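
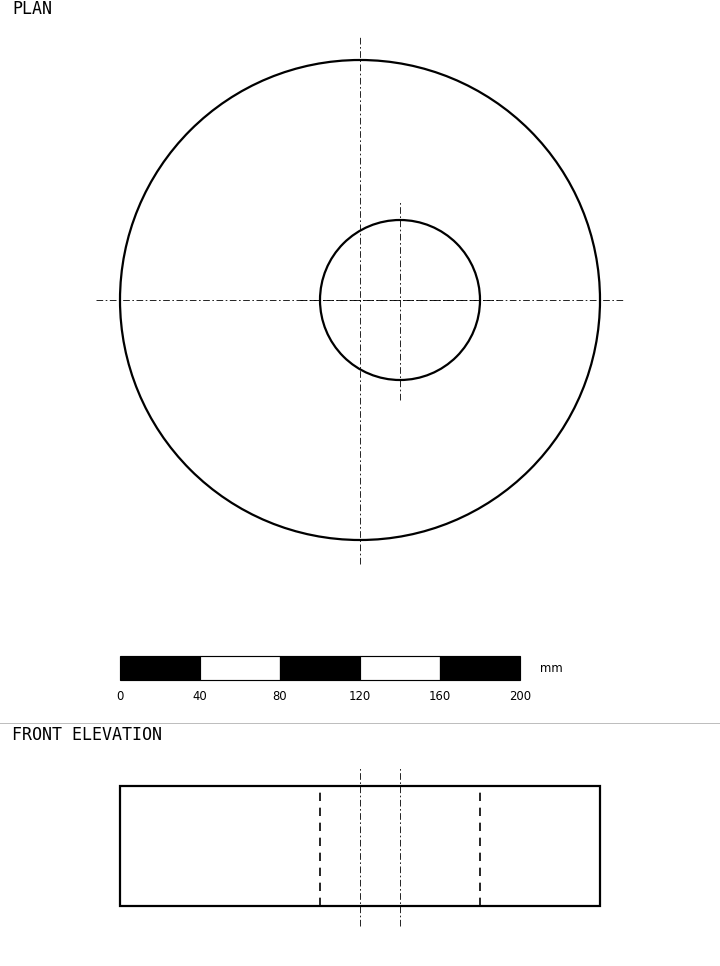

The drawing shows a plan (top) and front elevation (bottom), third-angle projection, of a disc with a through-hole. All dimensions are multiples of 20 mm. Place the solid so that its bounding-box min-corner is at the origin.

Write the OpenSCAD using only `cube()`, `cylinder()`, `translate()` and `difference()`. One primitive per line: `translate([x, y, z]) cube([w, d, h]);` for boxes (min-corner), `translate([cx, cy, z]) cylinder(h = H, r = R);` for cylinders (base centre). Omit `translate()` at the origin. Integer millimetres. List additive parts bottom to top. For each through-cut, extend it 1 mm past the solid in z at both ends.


difference() {
  translate([120, 120, 0]) cylinder(h = 60, r = 120);
  translate([140, 120, -1]) cylinder(h = 62, r = 40);
}


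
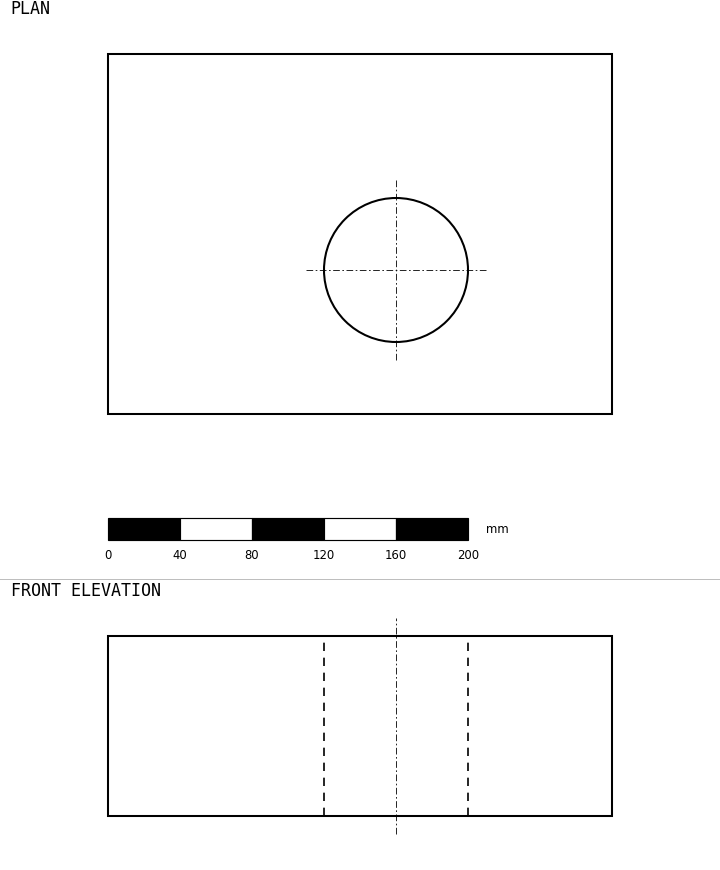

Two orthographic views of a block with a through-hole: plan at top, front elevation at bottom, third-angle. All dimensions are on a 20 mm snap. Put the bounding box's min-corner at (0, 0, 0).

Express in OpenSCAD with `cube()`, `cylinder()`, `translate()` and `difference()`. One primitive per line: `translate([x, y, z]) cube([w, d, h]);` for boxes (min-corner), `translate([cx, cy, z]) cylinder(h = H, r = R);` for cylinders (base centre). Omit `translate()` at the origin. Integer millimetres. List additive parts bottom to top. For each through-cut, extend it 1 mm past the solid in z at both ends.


difference() {
  cube([280, 200, 100]);
  translate([160, 80, -1]) cylinder(h = 102, r = 40);
}


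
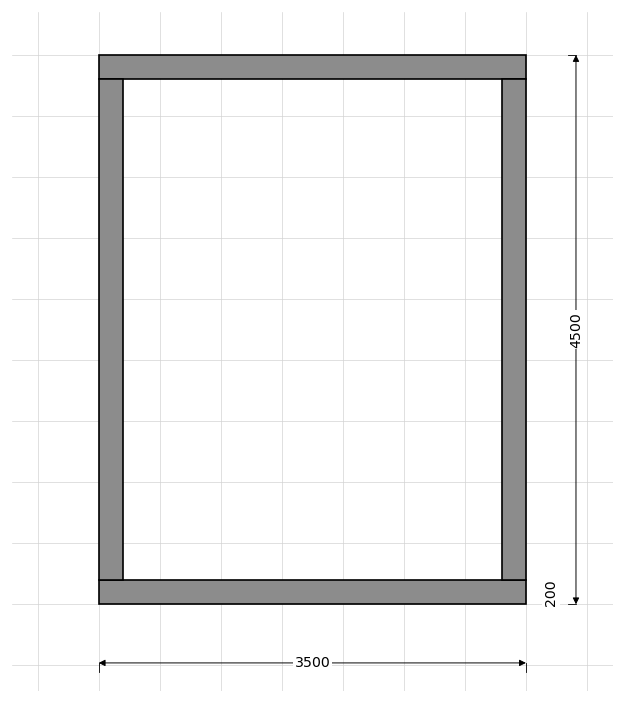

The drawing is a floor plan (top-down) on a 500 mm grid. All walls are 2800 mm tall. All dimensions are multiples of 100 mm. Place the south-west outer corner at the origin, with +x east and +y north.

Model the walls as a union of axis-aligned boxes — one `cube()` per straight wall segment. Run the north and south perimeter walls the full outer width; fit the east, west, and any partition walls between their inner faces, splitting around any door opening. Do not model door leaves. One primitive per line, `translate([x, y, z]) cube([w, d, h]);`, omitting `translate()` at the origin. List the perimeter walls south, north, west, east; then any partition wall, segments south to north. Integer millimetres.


cube([3500, 200, 2800]);
translate([0, 4300, 0]) cube([3500, 200, 2800]);
translate([0, 200, 0]) cube([200, 4100, 2800]);
translate([3300, 200, 0]) cube([200, 4100, 2800]);


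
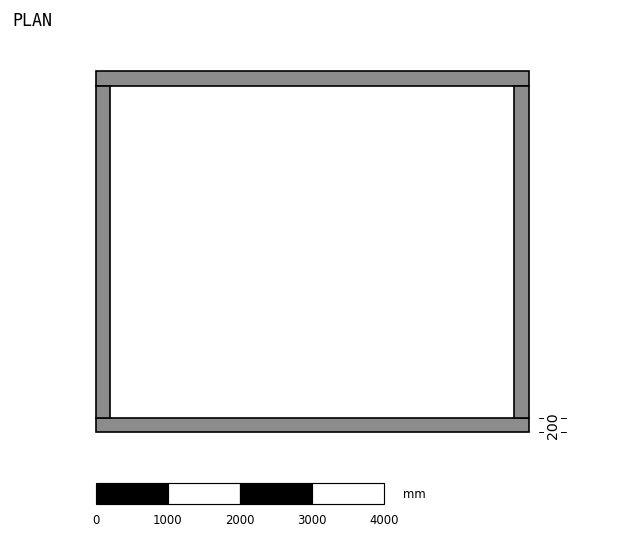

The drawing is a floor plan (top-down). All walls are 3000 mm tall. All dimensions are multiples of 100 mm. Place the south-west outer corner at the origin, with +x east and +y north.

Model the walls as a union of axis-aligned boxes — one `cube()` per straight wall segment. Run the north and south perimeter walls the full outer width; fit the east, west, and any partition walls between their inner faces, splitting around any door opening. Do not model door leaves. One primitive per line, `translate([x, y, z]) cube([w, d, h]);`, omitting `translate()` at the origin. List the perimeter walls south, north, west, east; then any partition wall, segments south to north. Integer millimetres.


cube([6000, 200, 3000]);
translate([0, 4800, 0]) cube([6000, 200, 3000]);
translate([0, 200, 0]) cube([200, 4600, 3000]);
translate([5800, 200, 0]) cube([200, 4600, 3000]);


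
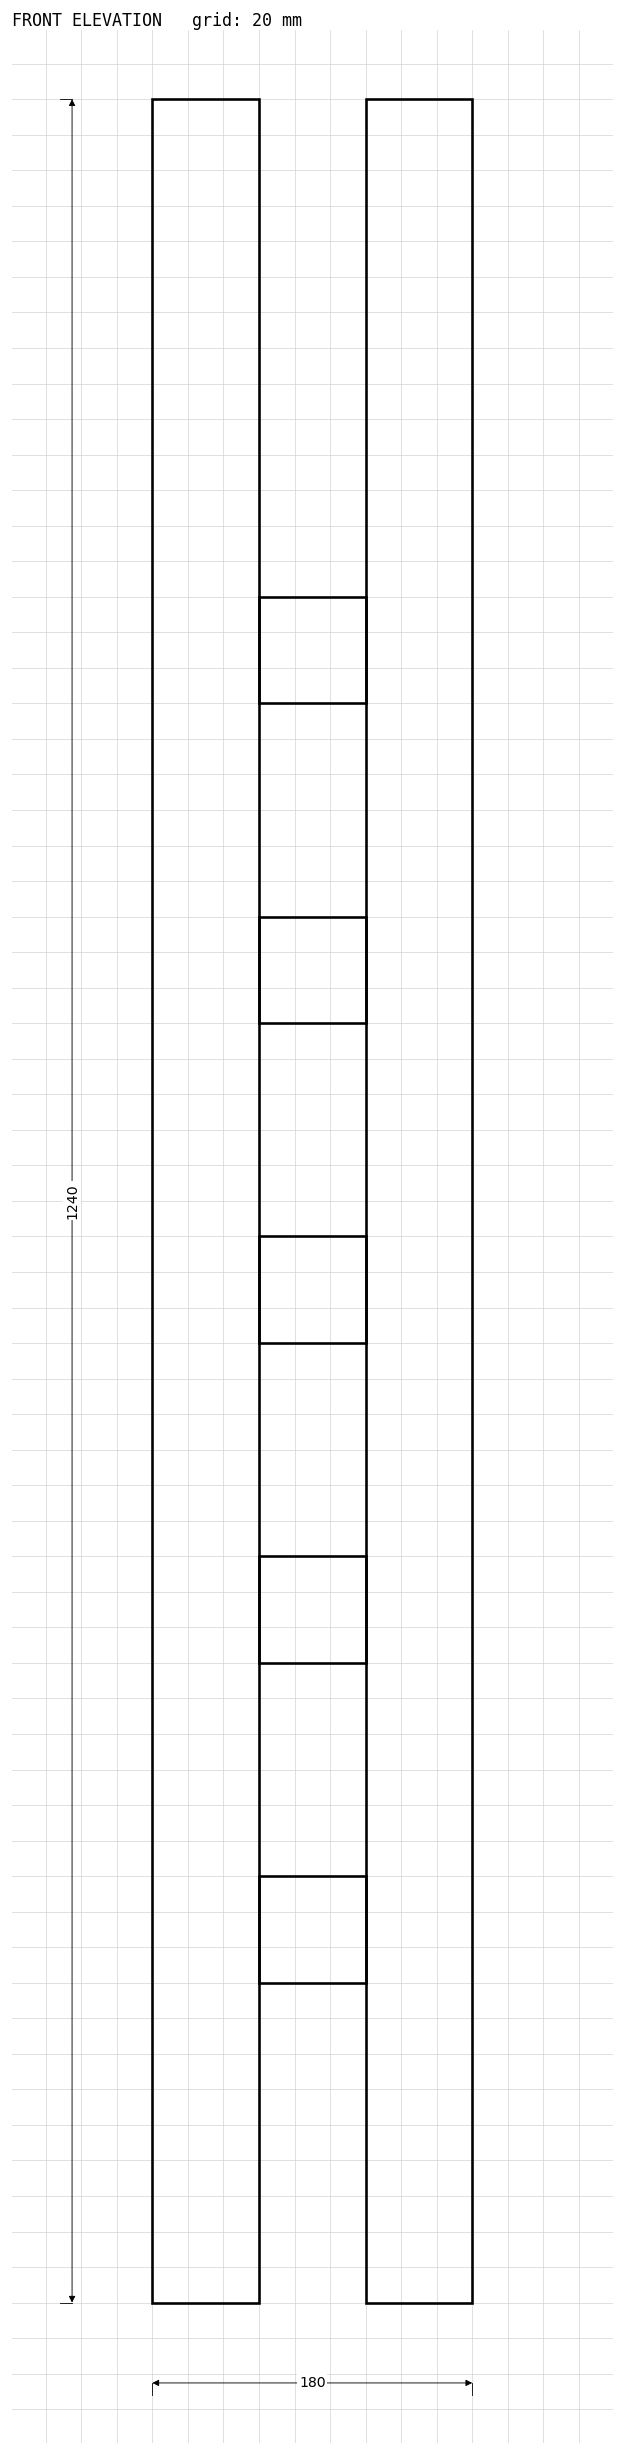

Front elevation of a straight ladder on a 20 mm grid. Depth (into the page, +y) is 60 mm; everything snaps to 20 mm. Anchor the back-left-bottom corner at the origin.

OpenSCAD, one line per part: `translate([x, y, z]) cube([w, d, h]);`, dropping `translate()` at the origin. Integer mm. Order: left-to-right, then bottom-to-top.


cube([60, 60, 1240]);
translate([60, 0, 180]) cube([60, 60, 60]);
translate([60, 0, 360]) cube([60, 60, 60]);
translate([60, 0, 540]) cube([60, 60, 60]);
translate([60, 0, 720]) cube([60, 60, 60]);
translate([60, 0, 900]) cube([60, 60, 60]);
translate([120, 0, 0]) cube([60, 60, 1240]);


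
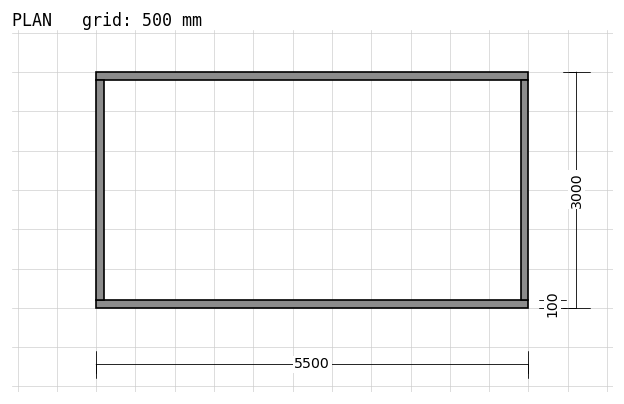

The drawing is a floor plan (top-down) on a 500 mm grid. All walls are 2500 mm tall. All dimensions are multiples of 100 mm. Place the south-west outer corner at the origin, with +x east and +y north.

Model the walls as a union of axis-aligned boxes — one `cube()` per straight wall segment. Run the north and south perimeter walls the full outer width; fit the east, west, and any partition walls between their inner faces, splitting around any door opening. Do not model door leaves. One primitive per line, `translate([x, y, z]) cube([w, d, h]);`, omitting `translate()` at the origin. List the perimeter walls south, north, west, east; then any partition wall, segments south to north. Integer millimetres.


cube([5500, 100, 2500]);
translate([0, 2900, 0]) cube([5500, 100, 2500]);
translate([0, 100, 0]) cube([100, 2800, 2500]);
translate([5400, 100, 0]) cube([100, 2800, 2500]);


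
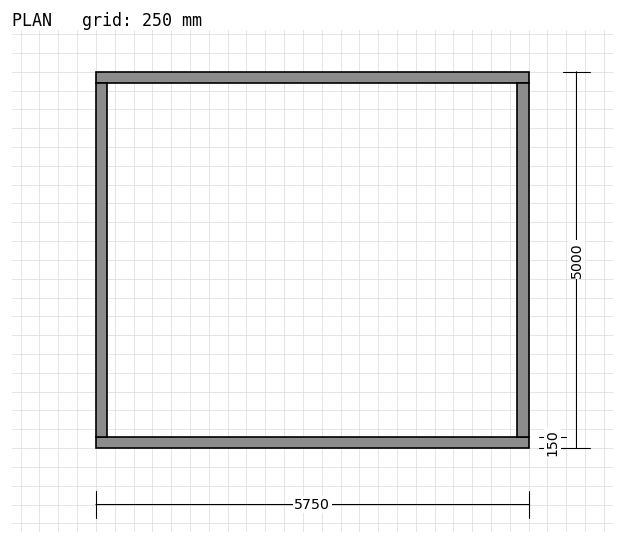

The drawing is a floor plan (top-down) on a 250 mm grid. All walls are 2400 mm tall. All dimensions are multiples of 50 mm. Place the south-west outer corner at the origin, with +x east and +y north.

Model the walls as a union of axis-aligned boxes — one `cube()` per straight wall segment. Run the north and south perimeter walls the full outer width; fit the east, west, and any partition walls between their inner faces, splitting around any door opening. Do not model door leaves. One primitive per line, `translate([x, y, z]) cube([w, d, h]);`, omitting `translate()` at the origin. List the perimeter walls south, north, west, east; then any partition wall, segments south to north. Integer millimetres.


cube([5750, 150, 2400]);
translate([0, 4850, 0]) cube([5750, 150, 2400]);
translate([0, 150, 0]) cube([150, 4700, 2400]);
translate([5600, 150, 0]) cube([150, 4700, 2400]);


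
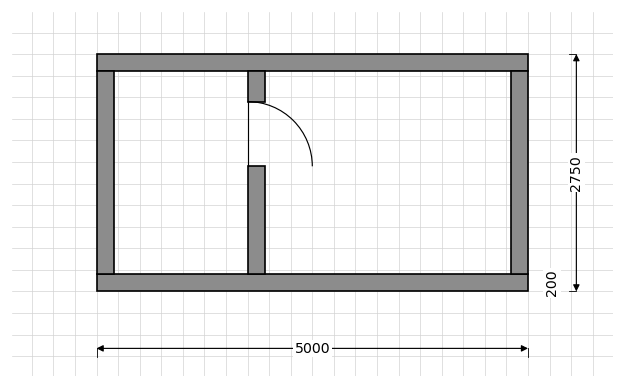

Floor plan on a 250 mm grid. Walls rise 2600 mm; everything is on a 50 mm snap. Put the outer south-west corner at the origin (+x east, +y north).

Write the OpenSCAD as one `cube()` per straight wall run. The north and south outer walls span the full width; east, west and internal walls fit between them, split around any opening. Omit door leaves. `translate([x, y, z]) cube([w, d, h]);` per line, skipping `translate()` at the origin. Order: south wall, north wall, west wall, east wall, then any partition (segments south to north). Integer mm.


cube([5000, 200, 2600]);
translate([0, 2550, 0]) cube([5000, 200, 2600]);
translate([0, 200, 0]) cube([200, 2350, 2600]);
translate([4800, 200, 0]) cube([200, 2350, 2600]);
translate([1750, 200, 0]) cube([200, 1250, 2600]);
translate([1750, 2200, 0]) cube([200, 350, 2600]);


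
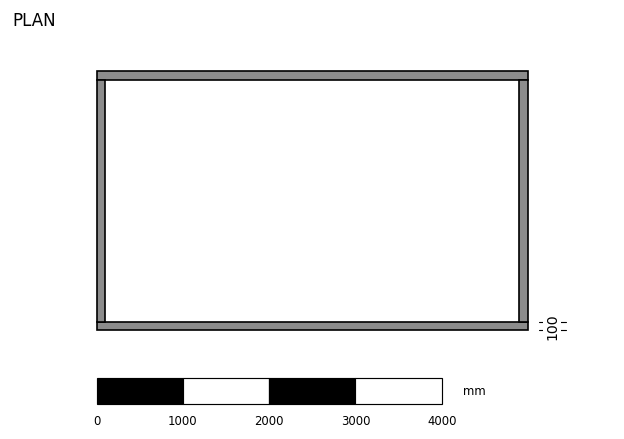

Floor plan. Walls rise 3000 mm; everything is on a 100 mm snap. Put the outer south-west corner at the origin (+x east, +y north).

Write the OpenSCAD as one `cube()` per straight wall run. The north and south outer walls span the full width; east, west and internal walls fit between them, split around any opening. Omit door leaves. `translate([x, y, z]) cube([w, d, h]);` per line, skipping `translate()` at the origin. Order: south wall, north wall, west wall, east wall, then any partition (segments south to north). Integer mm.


cube([5000, 100, 3000]);
translate([0, 2900, 0]) cube([5000, 100, 3000]);
translate([0, 100, 0]) cube([100, 2800, 3000]);
translate([4900, 100, 0]) cube([100, 2800, 3000]);


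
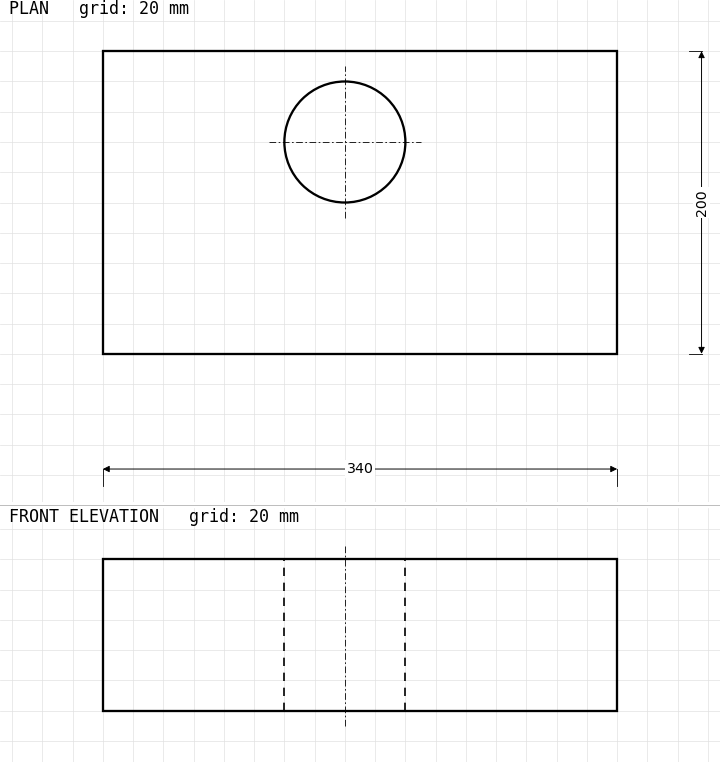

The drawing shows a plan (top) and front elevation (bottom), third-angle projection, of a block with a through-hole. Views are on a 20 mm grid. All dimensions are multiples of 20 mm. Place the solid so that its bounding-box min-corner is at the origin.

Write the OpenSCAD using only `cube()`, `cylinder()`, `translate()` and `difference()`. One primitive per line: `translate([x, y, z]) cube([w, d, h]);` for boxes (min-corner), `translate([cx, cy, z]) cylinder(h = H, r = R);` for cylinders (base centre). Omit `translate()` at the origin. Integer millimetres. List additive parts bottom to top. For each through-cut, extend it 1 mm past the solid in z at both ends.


difference() {
  cube([340, 200, 100]);
  translate([160, 140, -1]) cylinder(h = 102, r = 40);
}


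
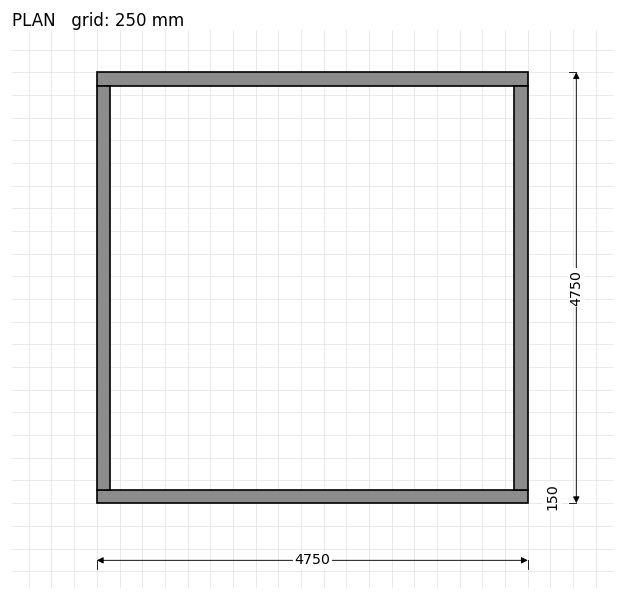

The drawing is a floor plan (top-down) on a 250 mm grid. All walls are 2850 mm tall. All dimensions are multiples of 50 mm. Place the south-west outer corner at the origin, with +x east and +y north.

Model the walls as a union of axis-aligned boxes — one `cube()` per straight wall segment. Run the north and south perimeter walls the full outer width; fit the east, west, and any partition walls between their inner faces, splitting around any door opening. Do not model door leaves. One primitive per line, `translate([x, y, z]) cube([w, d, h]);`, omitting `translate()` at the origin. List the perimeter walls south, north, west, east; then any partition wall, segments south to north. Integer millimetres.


cube([4750, 150, 2850]);
translate([0, 4600, 0]) cube([4750, 150, 2850]);
translate([0, 150, 0]) cube([150, 4450, 2850]);
translate([4600, 150, 0]) cube([150, 4450, 2850]);


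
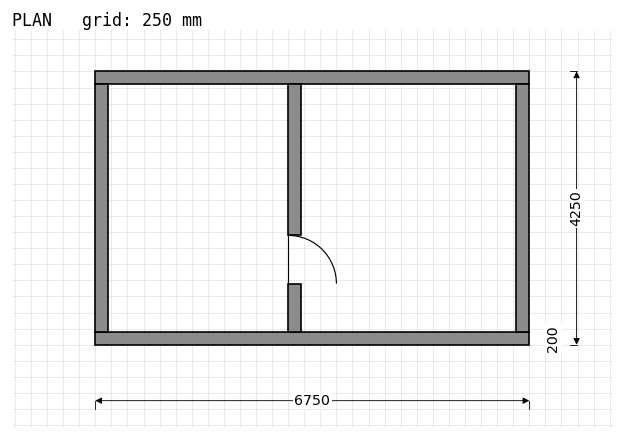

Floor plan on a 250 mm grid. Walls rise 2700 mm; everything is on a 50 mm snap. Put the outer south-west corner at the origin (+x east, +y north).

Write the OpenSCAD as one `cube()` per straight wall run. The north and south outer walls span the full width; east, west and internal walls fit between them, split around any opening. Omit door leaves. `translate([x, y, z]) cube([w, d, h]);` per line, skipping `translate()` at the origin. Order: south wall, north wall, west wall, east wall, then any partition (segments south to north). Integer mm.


cube([6750, 200, 2700]);
translate([0, 4050, 0]) cube([6750, 200, 2700]);
translate([0, 200, 0]) cube([200, 3850, 2700]);
translate([6550, 200, 0]) cube([200, 3850, 2700]);
translate([3000, 200, 0]) cube([200, 750, 2700]);
translate([3000, 1700, 0]) cube([200, 2350, 2700]);


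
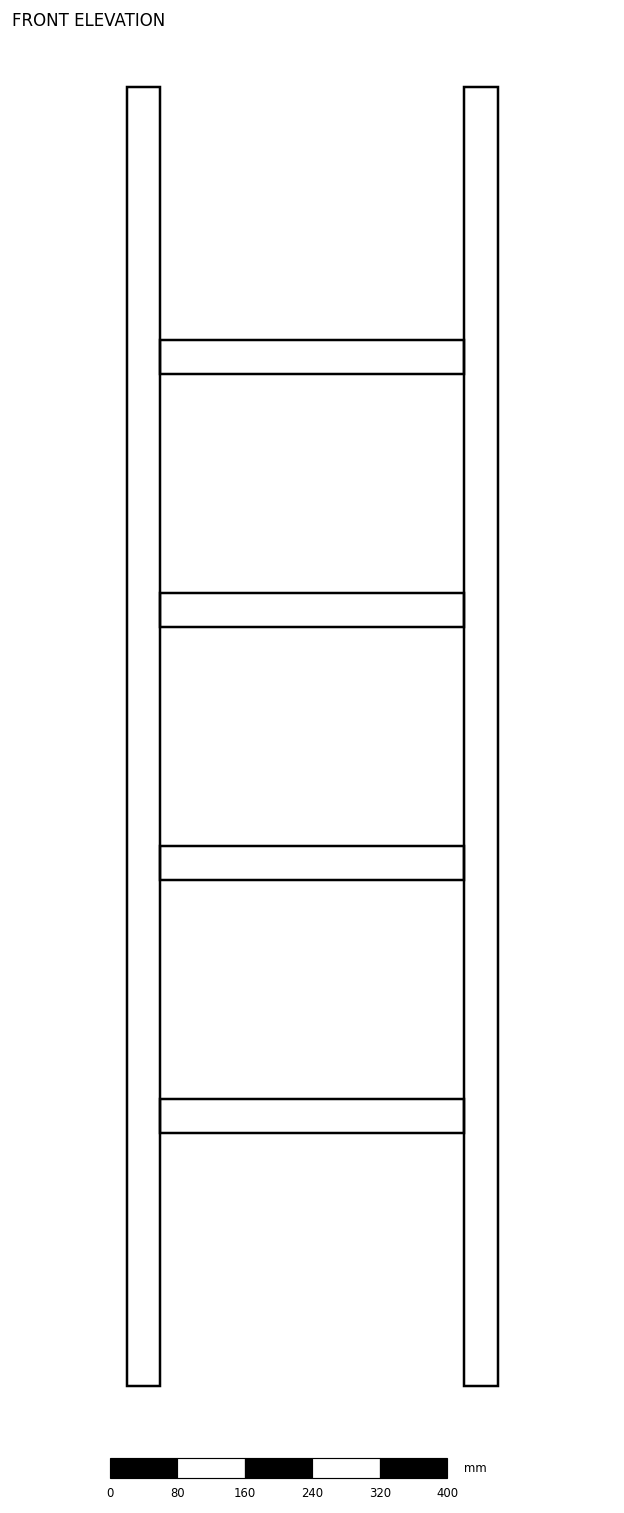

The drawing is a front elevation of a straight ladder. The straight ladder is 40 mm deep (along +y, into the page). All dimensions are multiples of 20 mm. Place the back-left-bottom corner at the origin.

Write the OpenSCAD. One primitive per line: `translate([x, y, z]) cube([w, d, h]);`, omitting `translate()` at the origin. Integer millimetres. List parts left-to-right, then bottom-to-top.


cube([40, 40, 1540]);
translate([40, 0, 300]) cube([360, 40, 40]);
translate([40, 0, 600]) cube([360, 40, 40]);
translate([40, 0, 900]) cube([360, 40, 40]);
translate([40, 0, 1200]) cube([360, 40, 40]);
translate([400, 0, 0]) cube([40, 40, 1540]);


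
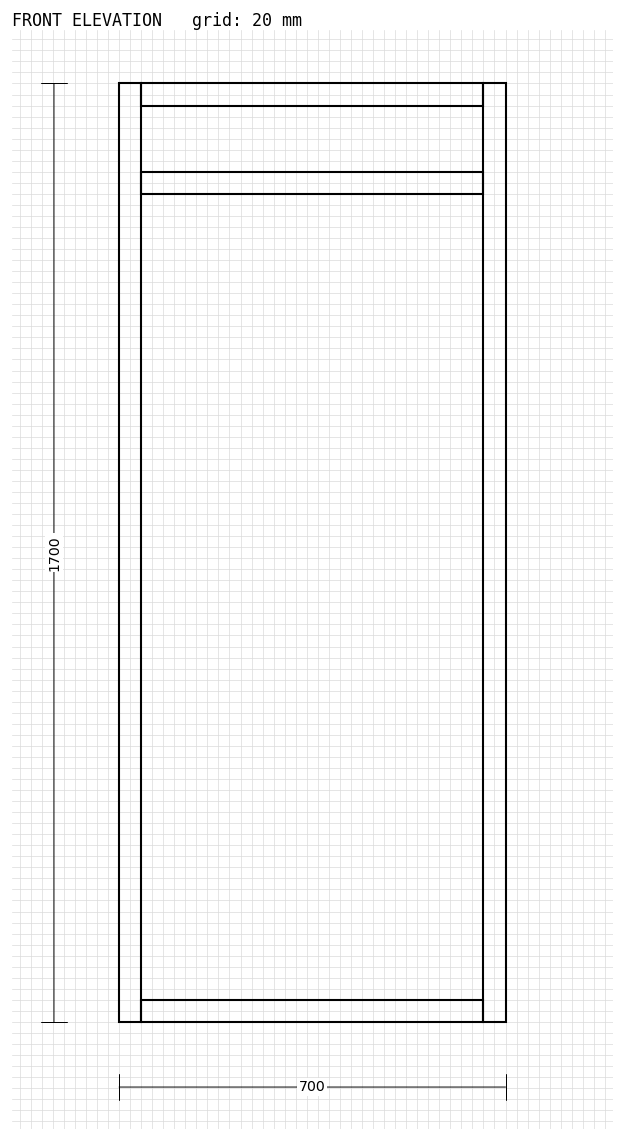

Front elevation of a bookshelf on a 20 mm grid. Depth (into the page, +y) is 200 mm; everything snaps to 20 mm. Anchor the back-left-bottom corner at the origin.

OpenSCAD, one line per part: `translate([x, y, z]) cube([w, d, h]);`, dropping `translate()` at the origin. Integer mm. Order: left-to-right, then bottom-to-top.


cube([40, 200, 1700]);
translate([40, 0, 0]) cube([620, 200, 40]);
translate([40, 0, 1500]) cube([620, 200, 40]);
translate([40, 0, 1660]) cube([620, 200, 40]);
translate([660, 0, 0]) cube([40, 200, 1700]);


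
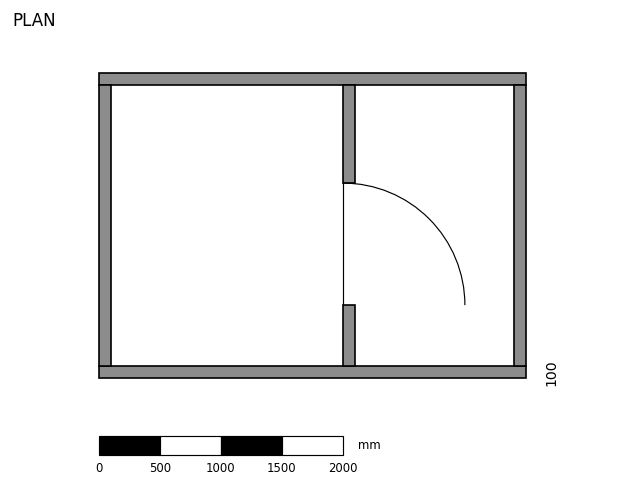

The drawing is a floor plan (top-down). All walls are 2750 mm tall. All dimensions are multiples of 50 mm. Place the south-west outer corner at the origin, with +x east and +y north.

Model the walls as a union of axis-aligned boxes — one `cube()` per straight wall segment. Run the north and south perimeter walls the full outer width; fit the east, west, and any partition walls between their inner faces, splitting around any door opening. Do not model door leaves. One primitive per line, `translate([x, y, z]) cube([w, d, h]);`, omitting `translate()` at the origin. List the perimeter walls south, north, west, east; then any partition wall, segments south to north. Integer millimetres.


cube([3500, 100, 2750]);
translate([0, 2400, 0]) cube([3500, 100, 2750]);
translate([0, 100, 0]) cube([100, 2300, 2750]);
translate([3400, 100, 0]) cube([100, 2300, 2750]);
translate([2000, 100, 0]) cube([100, 500, 2750]);
translate([2000, 1600, 0]) cube([100, 800, 2750]);


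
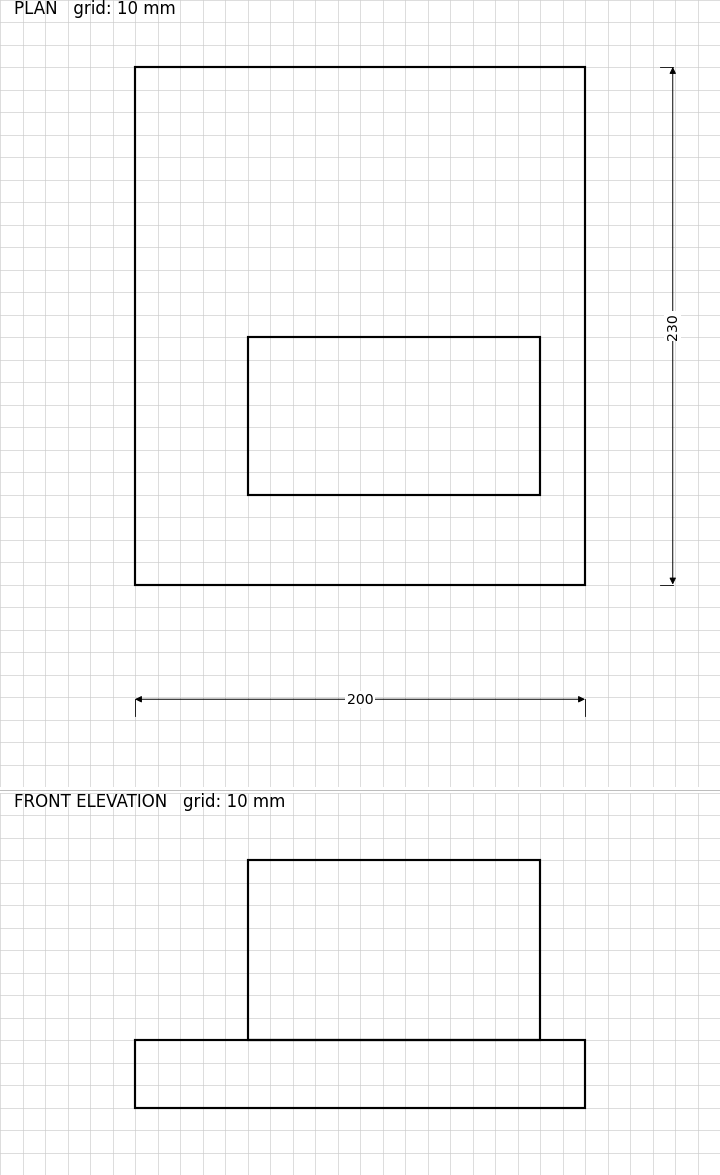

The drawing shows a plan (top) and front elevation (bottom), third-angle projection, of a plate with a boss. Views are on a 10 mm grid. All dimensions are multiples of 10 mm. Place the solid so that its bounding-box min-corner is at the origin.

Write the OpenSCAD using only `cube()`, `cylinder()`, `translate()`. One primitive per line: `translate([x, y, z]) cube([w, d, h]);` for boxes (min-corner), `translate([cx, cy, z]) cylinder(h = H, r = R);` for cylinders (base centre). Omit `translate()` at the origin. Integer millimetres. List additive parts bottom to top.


cube([200, 230, 30]);
translate([50, 40, 30]) cube([130, 70, 80]);


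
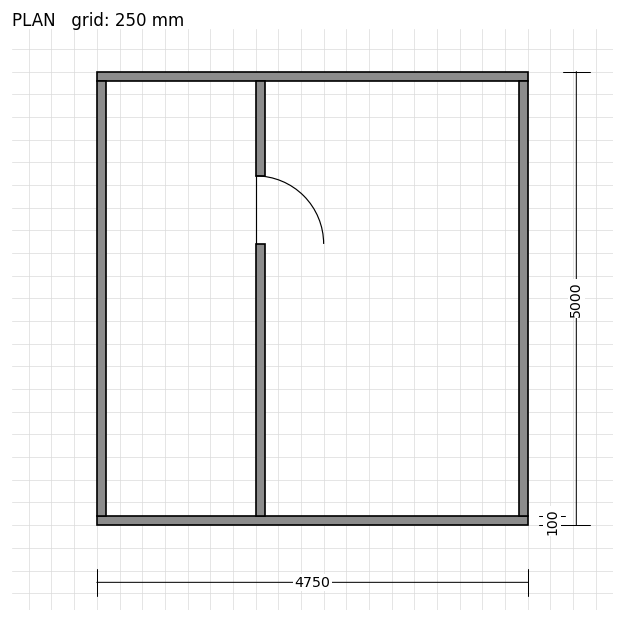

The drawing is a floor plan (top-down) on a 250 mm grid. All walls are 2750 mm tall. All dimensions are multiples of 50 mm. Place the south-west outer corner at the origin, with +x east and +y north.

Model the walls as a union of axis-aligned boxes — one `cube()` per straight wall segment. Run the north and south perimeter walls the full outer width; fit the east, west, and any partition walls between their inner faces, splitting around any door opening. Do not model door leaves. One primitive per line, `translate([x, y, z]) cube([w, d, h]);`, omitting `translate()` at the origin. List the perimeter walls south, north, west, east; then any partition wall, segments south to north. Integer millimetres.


cube([4750, 100, 2750]);
translate([0, 4900, 0]) cube([4750, 100, 2750]);
translate([0, 100, 0]) cube([100, 4800, 2750]);
translate([4650, 100, 0]) cube([100, 4800, 2750]);
translate([1750, 100, 0]) cube([100, 3000, 2750]);
translate([1750, 3850, 0]) cube([100, 1050, 2750]);


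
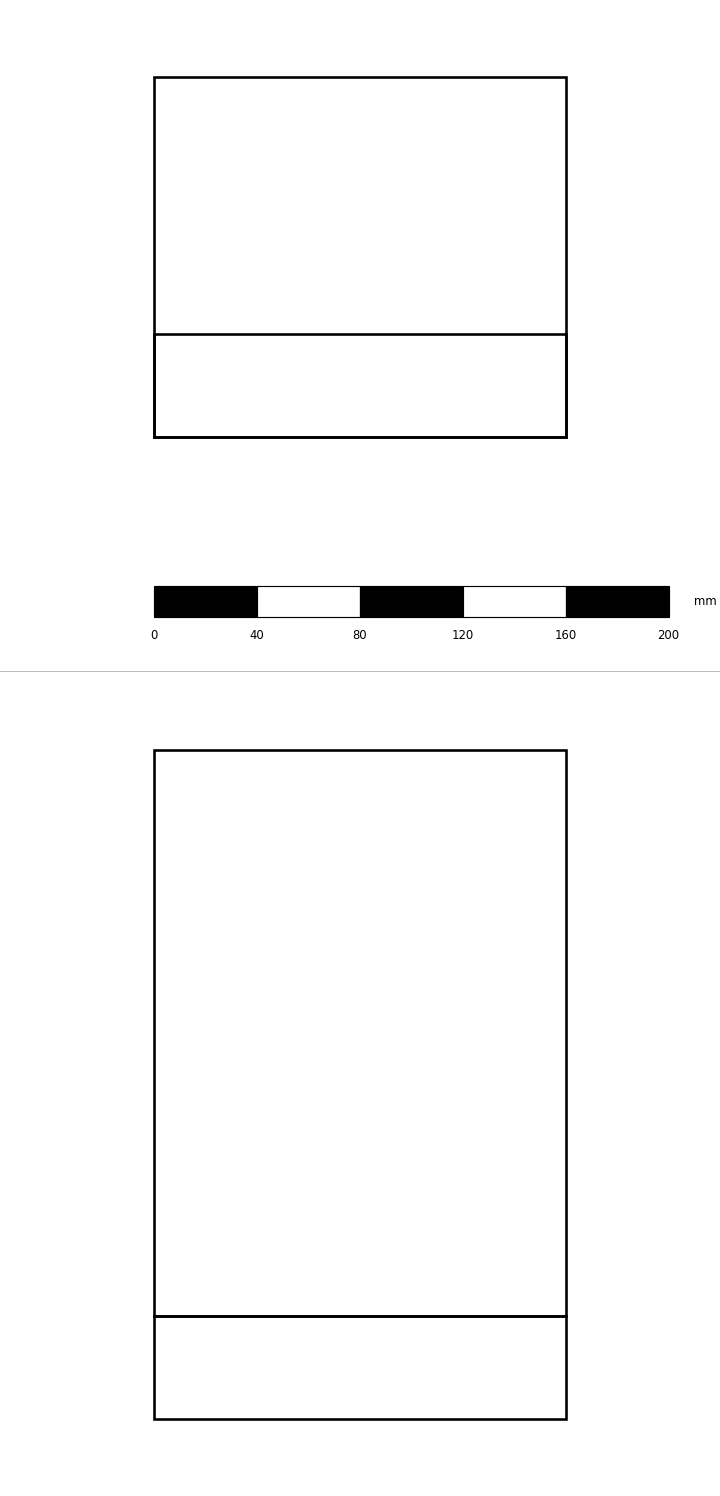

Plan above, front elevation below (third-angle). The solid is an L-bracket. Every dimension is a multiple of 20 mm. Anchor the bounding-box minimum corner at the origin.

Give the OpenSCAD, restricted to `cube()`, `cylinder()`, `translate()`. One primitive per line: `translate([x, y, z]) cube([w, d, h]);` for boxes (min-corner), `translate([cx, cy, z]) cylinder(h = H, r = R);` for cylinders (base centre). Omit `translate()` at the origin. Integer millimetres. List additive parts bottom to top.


cube([160, 140, 40]);
translate([0, 0, 40]) cube([160, 40, 220]);


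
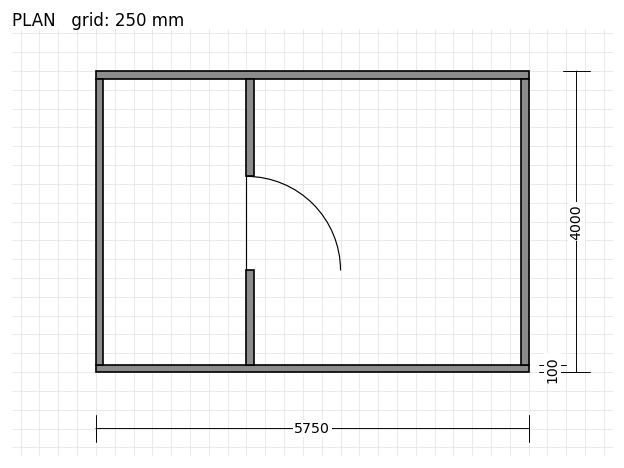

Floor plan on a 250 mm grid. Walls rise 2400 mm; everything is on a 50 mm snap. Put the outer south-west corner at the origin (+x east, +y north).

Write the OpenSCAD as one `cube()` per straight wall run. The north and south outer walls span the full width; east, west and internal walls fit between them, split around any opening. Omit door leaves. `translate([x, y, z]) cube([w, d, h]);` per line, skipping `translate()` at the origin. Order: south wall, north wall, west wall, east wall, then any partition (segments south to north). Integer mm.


cube([5750, 100, 2400]);
translate([0, 3900, 0]) cube([5750, 100, 2400]);
translate([0, 100, 0]) cube([100, 3800, 2400]);
translate([5650, 100, 0]) cube([100, 3800, 2400]);
translate([2000, 100, 0]) cube([100, 1250, 2400]);
translate([2000, 2600, 0]) cube([100, 1300, 2400]);


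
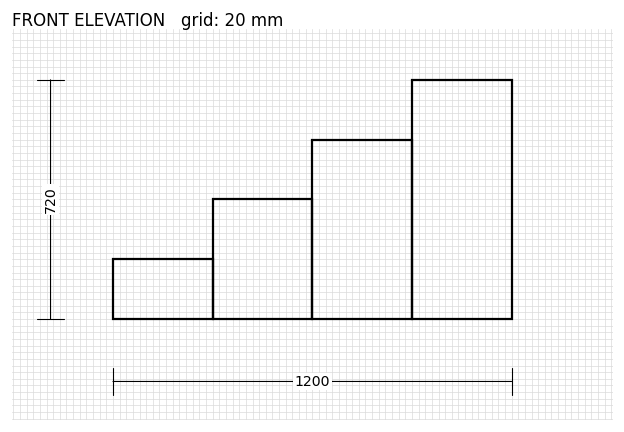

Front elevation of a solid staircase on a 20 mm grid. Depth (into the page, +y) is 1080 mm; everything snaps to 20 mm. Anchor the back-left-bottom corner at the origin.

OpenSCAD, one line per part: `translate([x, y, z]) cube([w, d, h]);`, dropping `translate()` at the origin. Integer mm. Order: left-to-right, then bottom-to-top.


cube([300, 1080, 180]);
translate([300, 0, 0]) cube([300, 1080, 360]);
translate([600, 0, 0]) cube([300, 1080, 540]);
translate([900, 0, 0]) cube([300, 1080, 720]);


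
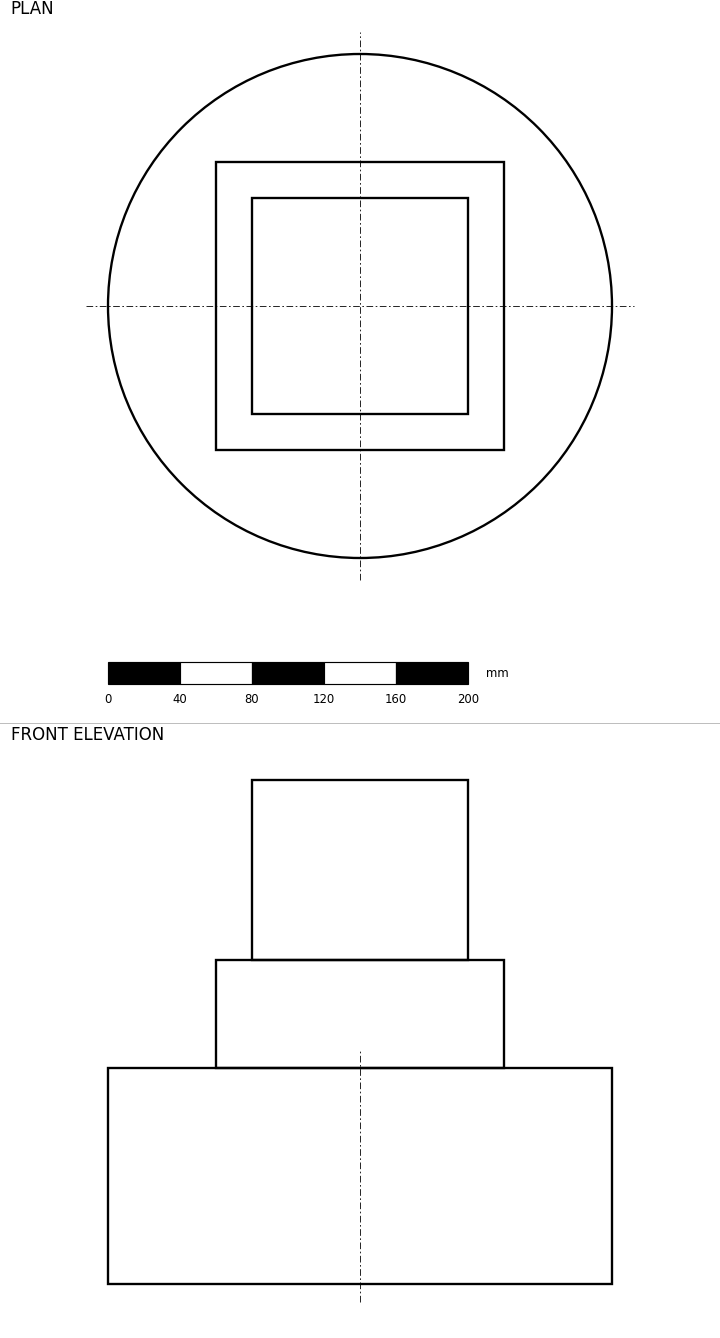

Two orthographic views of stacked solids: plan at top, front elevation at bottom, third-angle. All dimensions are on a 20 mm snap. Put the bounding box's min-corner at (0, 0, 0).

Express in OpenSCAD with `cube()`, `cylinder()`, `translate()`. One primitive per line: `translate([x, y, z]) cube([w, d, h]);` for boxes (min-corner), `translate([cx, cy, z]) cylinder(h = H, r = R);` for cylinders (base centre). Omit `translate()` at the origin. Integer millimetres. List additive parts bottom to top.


translate([140, 140, 0]) cylinder(h = 120, r = 140);
translate([60, 60, 120]) cube([160, 160, 60]);
translate([80, 80, 180]) cube([120, 120, 100]);


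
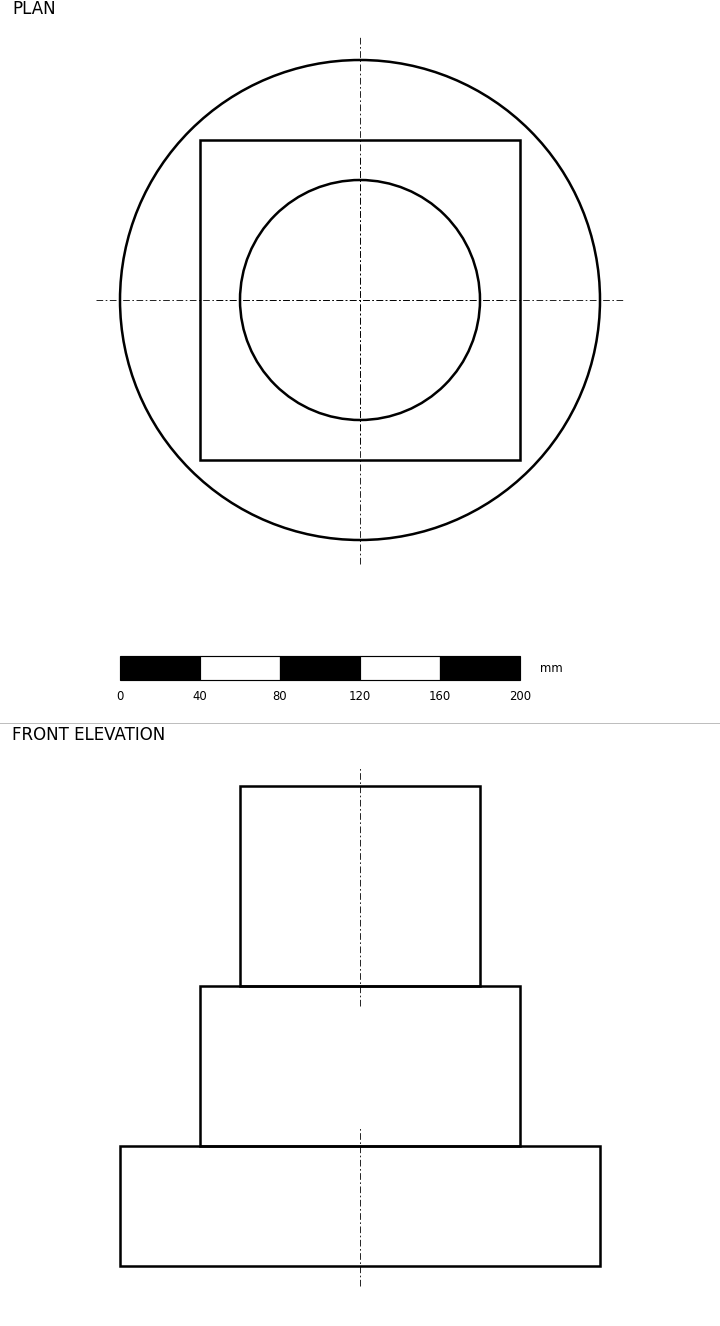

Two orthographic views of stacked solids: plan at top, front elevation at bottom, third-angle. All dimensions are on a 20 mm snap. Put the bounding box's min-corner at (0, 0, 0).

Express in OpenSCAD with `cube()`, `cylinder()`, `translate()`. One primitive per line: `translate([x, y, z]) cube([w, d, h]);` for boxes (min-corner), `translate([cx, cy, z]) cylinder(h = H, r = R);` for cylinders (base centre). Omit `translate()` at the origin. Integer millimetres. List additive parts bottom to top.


translate([120, 120, 0]) cylinder(h = 60, r = 120);
translate([40, 40, 60]) cube([160, 160, 80]);
translate([120, 120, 140]) cylinder(h = 100, r = 60);


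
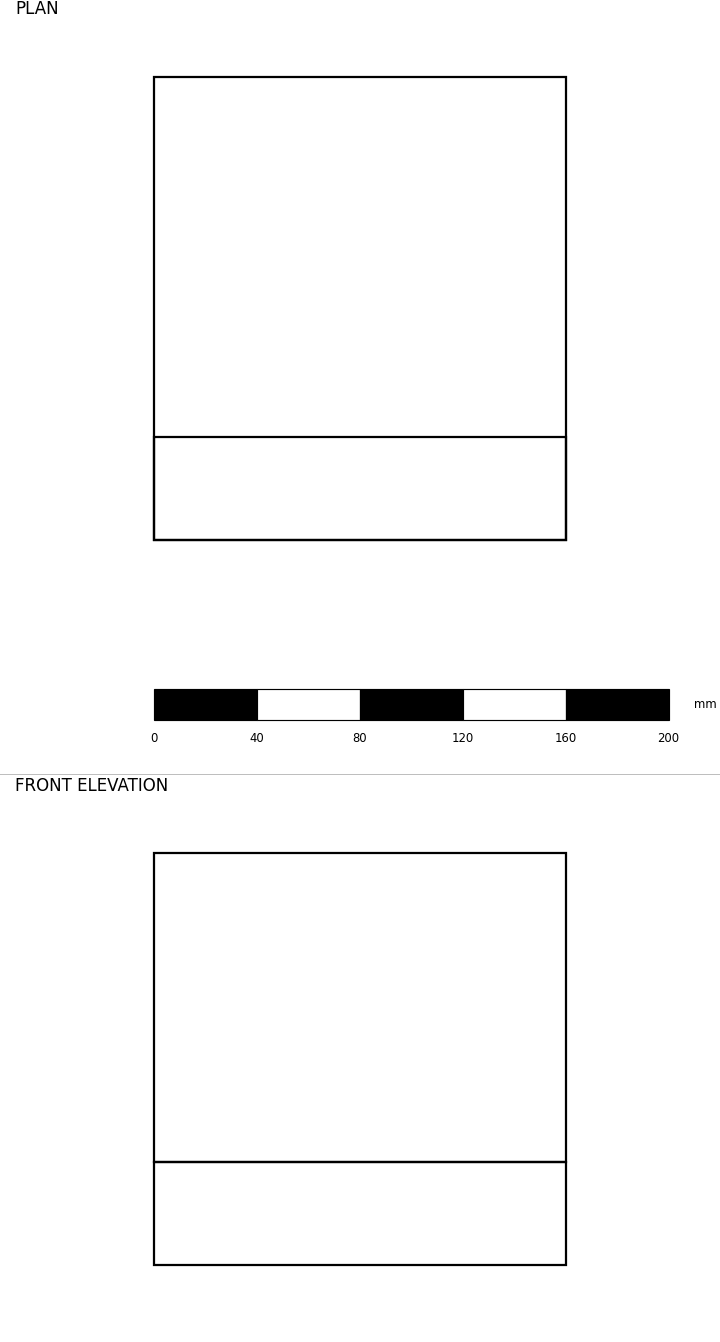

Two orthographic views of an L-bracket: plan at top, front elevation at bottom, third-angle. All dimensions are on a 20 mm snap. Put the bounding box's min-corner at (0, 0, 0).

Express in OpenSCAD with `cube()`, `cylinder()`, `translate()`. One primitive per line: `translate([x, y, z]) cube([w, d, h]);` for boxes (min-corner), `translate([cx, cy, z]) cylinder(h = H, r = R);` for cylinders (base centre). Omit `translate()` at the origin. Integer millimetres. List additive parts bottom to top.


cube([160, 180, 40]);
translate([0, 0, 40]) cube([160, 40, 120]);


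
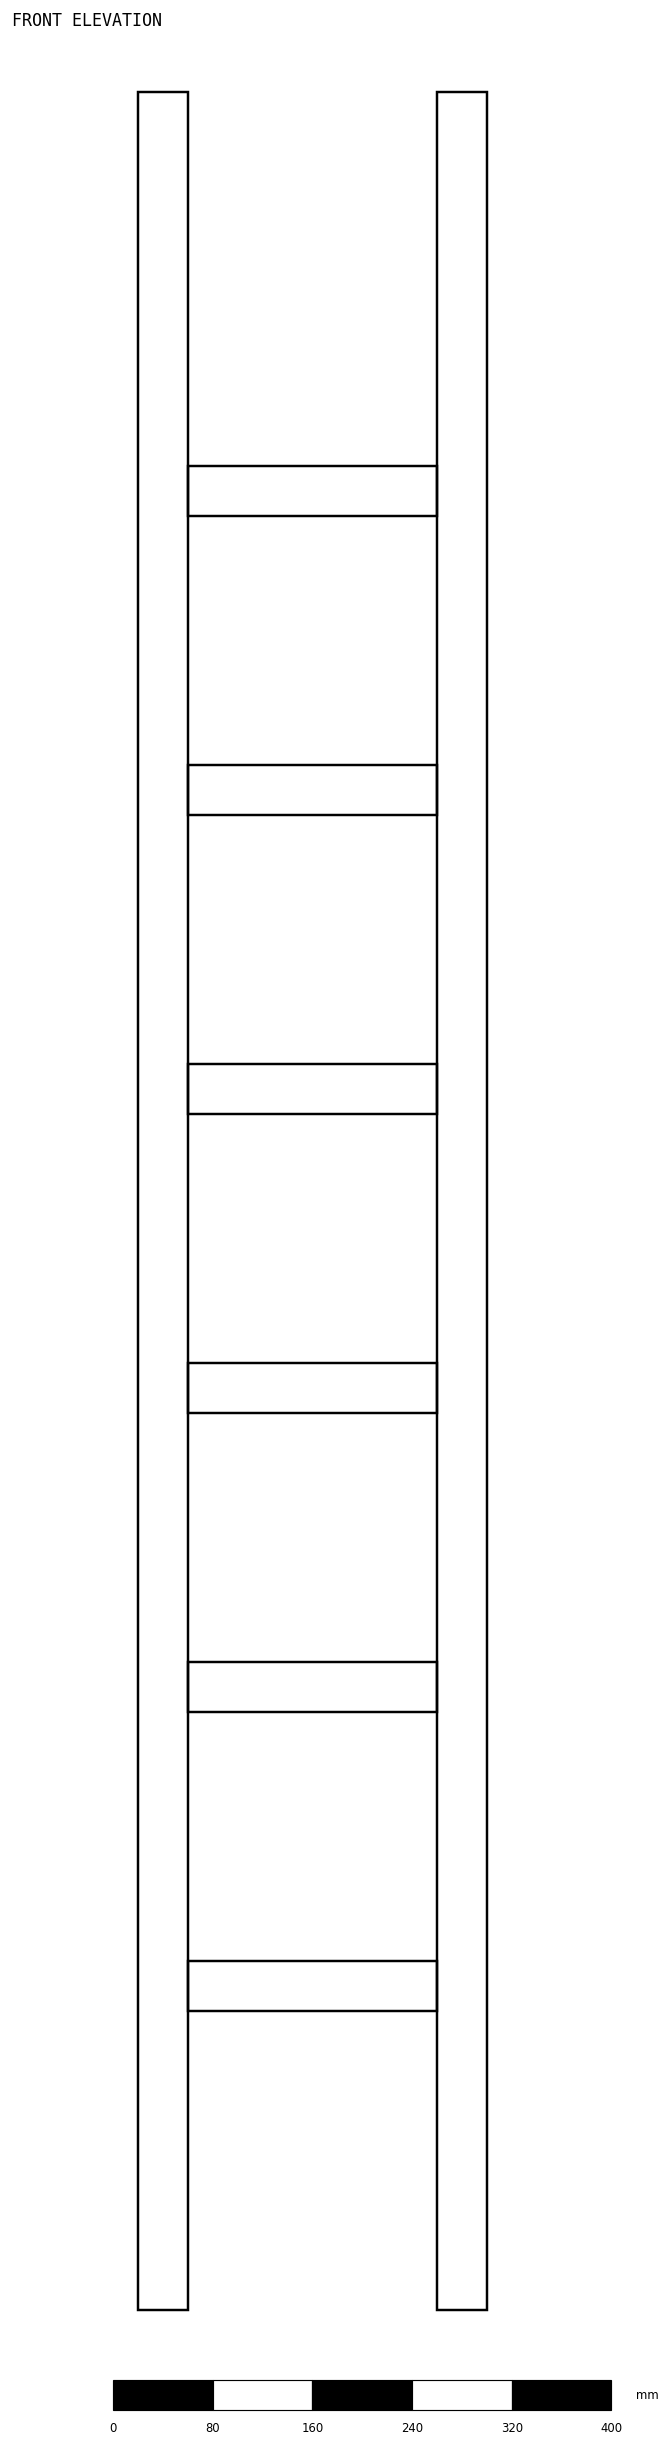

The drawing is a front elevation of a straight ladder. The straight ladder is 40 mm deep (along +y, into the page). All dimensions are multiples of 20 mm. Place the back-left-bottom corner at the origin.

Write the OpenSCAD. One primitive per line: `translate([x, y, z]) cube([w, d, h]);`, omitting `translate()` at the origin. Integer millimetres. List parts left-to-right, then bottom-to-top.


cube([40, 40, 1780]);
translate([40, 0, 240]) cube([200, 40, 40]);
translate([40, 0, 480]) cube([200, 40, 40]);
translate([40, 0, 720]) cube([200, 40, 40]);
translate([40, 0, 960]) cube([200, 40, 40]);
translate([40, 0, 1200]) cube([200, 40, 40]);
translate([40, 0, 1440]) cube([200, 40, 40]);
translate([240, 0, 0]) cube([40, 40, 1780]);


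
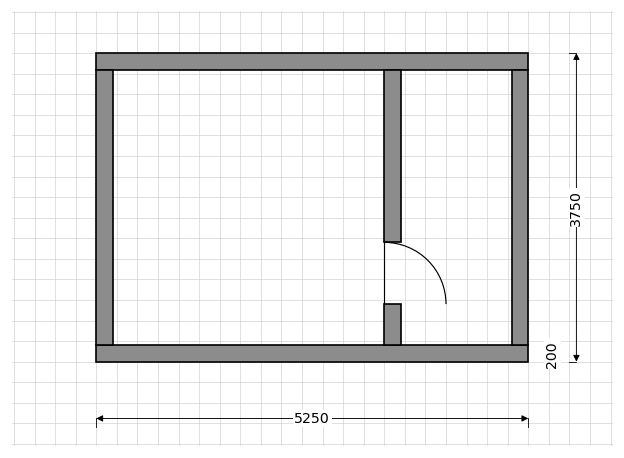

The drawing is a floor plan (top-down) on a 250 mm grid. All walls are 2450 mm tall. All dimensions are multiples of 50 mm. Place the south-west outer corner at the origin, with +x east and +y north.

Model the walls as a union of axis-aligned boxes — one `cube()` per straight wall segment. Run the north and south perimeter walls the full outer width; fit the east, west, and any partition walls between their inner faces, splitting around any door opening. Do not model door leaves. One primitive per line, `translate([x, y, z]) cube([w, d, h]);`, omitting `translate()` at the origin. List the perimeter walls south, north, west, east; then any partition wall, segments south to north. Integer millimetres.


cube([5250, 200, 2450]);
translate([0, 3550, 0]) cube([5250, 200, 2450]);
translate([0, 200, 0]) cube([200, 3350, 2450]);
translate([5050, 200, 0]) cube([200, 3350, 2450]);
translate([3500, 200, 0]) cube([200, 500, 2450]);
translate([3500, 1450, 0]) cube([200, 2100, 2450]);


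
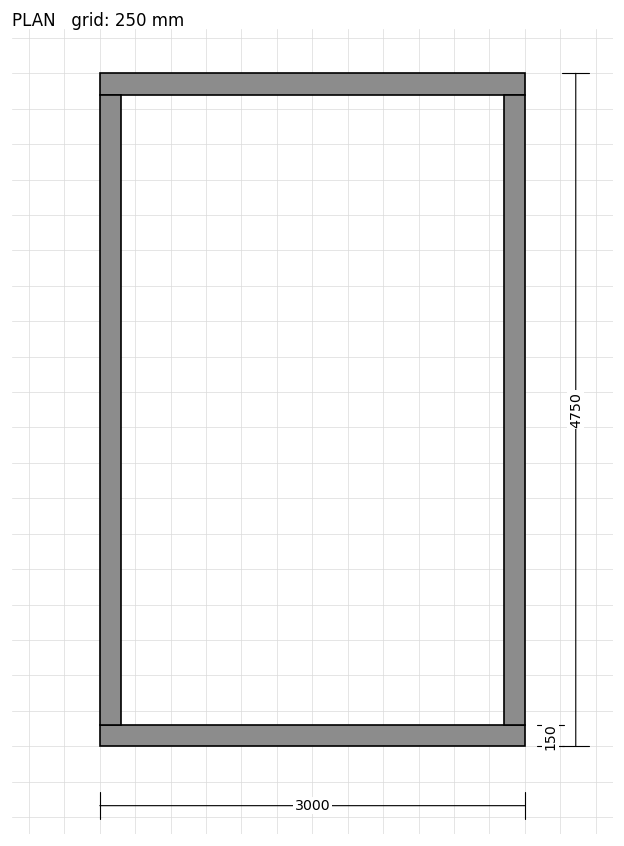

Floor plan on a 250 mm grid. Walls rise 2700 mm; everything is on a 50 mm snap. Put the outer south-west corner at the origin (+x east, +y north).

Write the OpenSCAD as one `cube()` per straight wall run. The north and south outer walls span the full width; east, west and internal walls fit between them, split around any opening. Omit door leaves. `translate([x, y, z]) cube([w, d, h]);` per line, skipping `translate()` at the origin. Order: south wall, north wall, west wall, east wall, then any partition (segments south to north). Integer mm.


cube([3000, 150, 2700]);
translate([0, 4600, 0]) cube([3000, 150, 2700]);
translate([0, 150, 0]) cube([150, 4450, 2700]);
translate([2850, 150, 0]) cube([150, 4450, 2700]);


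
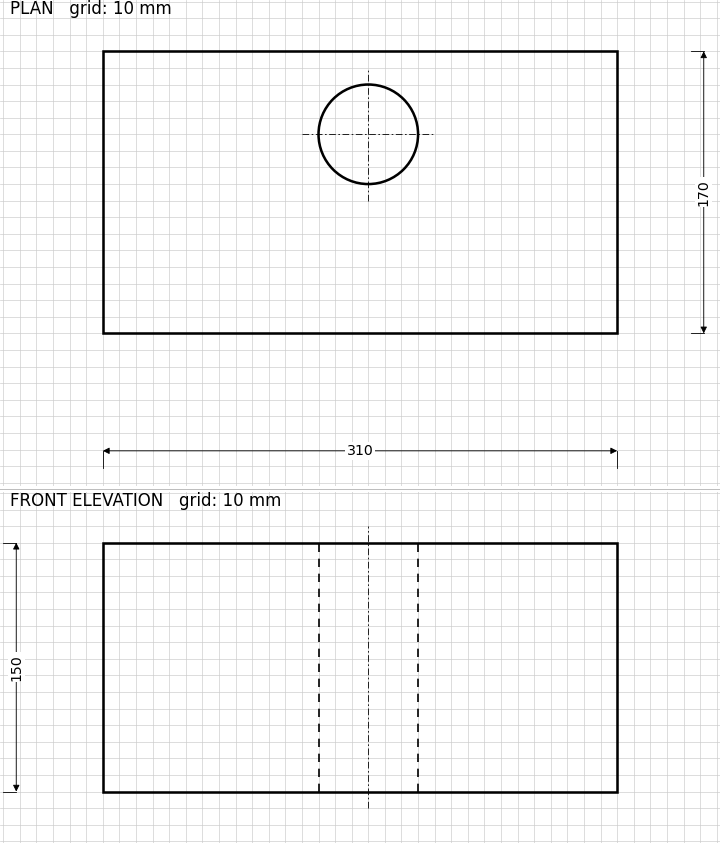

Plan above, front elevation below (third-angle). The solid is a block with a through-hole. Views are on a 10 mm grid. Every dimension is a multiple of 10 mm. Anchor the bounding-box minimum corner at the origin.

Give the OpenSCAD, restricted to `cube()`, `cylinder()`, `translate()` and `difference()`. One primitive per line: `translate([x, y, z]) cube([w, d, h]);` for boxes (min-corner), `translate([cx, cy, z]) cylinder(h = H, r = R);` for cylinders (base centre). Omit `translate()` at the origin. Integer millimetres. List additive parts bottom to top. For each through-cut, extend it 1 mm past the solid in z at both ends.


difference() {
  cube([310, 170, 150]);
  translate([160, 120, -1]) cylinder(h = 152, r = 30);
}


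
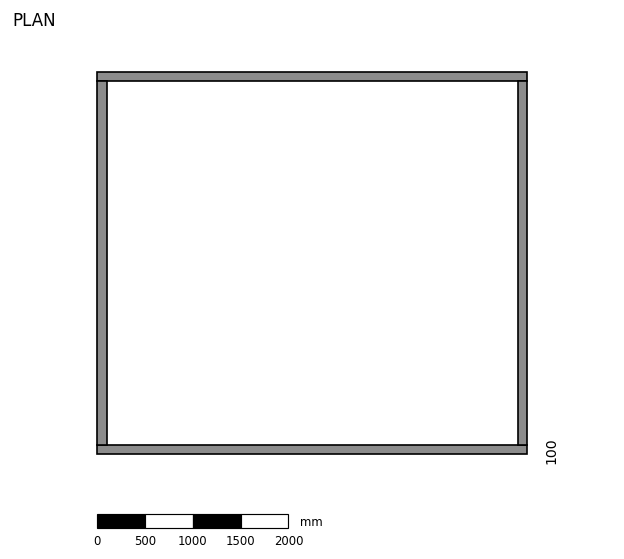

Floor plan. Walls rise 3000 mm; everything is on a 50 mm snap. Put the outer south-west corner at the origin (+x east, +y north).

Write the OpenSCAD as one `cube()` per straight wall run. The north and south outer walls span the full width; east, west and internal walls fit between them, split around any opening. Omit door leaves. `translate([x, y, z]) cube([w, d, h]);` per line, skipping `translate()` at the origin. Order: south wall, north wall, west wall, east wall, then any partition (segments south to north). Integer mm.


cube([4500, 100, 3000]);
translate([0, 3900, 0]) cube([4500, 100, 3000]);
translate([0, 100, 0]) cube([100, 3800, 3000]);
translate([4400, 100, 0]) cube([100, 3800, 3000]);


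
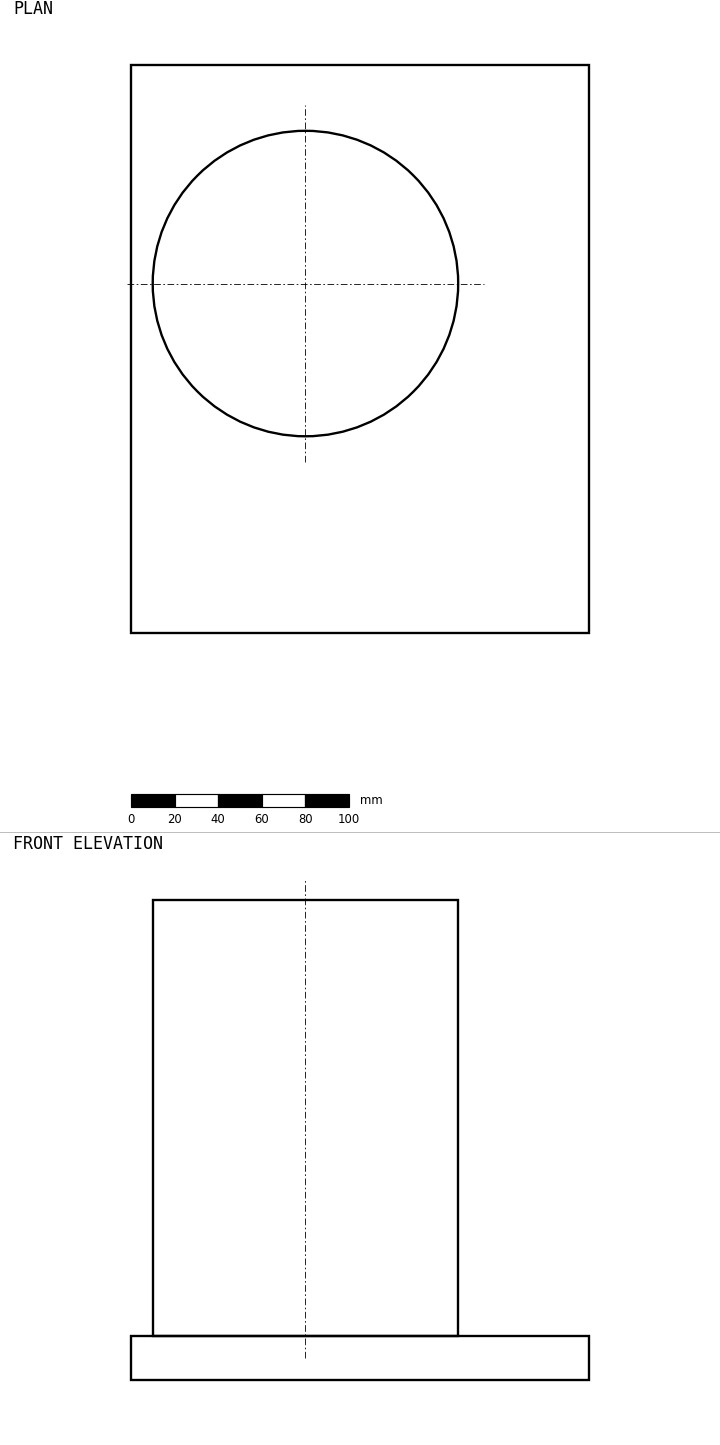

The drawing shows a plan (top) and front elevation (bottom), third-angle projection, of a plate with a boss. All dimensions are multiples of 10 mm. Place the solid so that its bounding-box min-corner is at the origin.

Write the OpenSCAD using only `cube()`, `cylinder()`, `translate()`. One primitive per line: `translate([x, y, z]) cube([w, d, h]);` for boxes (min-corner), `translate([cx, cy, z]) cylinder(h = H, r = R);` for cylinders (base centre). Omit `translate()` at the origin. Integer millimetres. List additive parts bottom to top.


cube([210, 260, 20]);
translate([80, 160, 20]) cylinder(h = 200, r = 70);


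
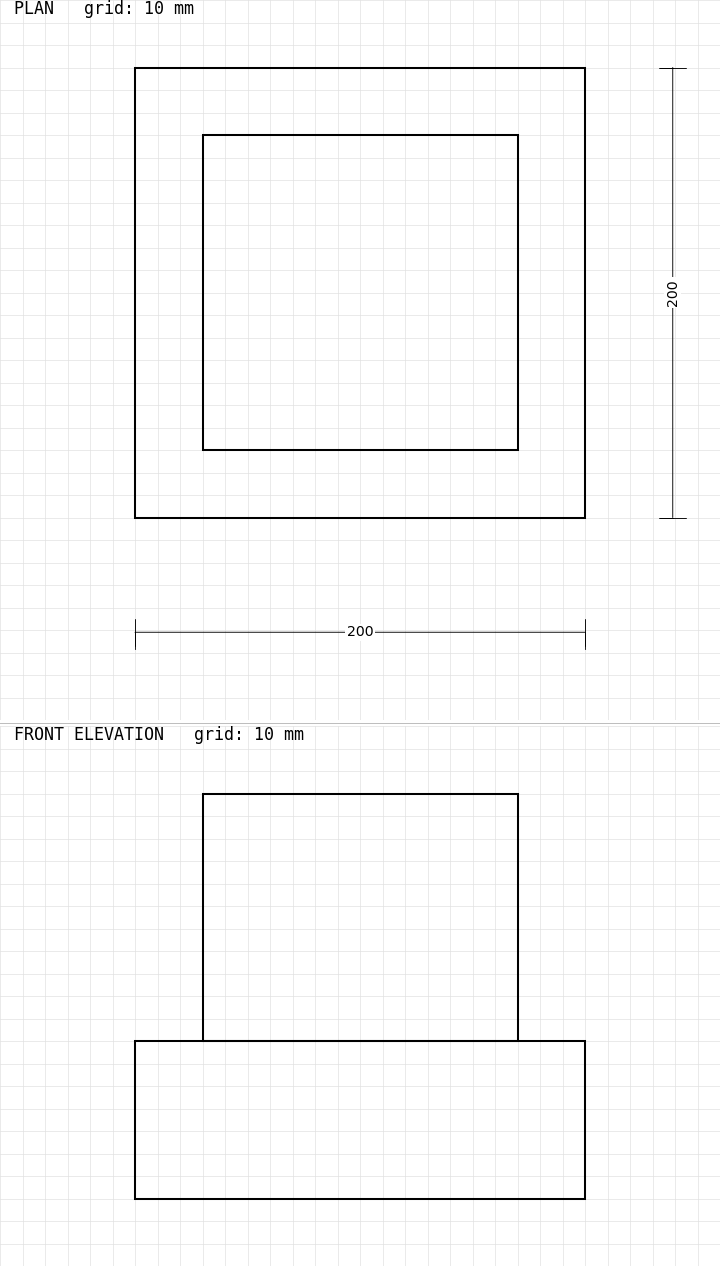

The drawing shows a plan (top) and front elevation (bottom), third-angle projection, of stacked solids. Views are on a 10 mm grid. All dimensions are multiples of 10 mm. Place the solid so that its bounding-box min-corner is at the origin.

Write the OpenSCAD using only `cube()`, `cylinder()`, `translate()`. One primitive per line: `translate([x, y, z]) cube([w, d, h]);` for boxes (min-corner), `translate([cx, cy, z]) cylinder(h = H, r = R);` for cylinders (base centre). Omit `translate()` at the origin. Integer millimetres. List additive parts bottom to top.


cube([200, 200, 70]);
translate([30, 30, 70]) cube([140, 140, 110]);


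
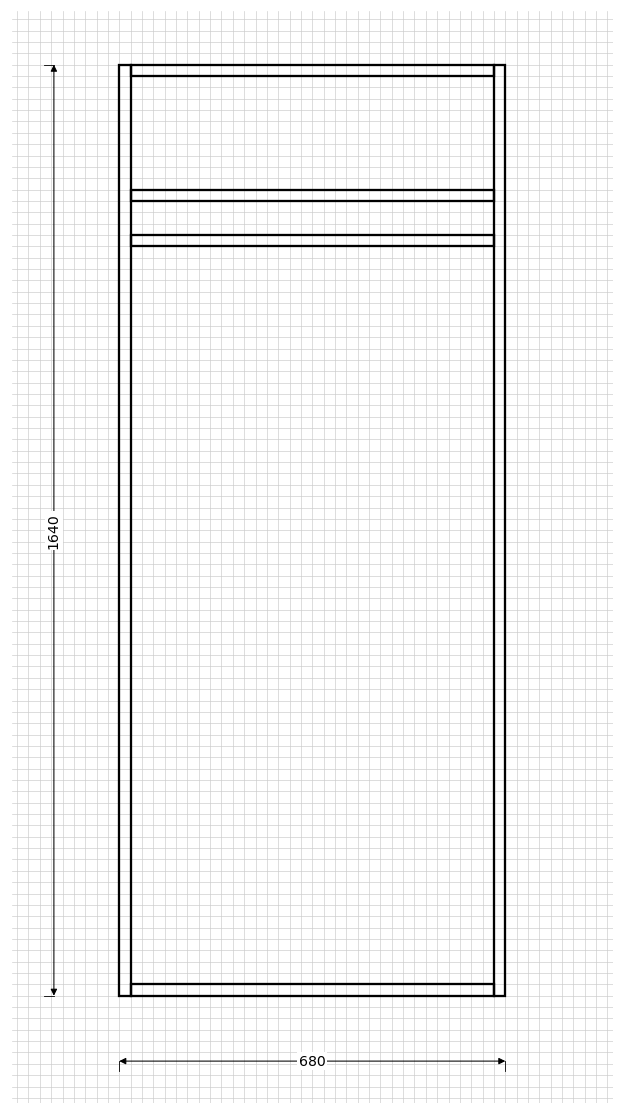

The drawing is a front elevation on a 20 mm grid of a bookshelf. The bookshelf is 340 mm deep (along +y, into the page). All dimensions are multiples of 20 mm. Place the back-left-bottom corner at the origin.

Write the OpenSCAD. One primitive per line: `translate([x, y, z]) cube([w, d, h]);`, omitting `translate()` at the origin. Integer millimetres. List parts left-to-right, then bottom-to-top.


cube([20, 340, 1640]);
translate([20, 0, 0]) cube([640, 340, 20]);
translate([20, 0, 1320]) cube([640, 340, 20]);
translate([20, 0, 1400]) cube([640, 340, 20]);
translate([20, 0, 1620]) cube([640, 340, 20]);
translate([660, 0, 0]) cube([20, 340, 1640]);


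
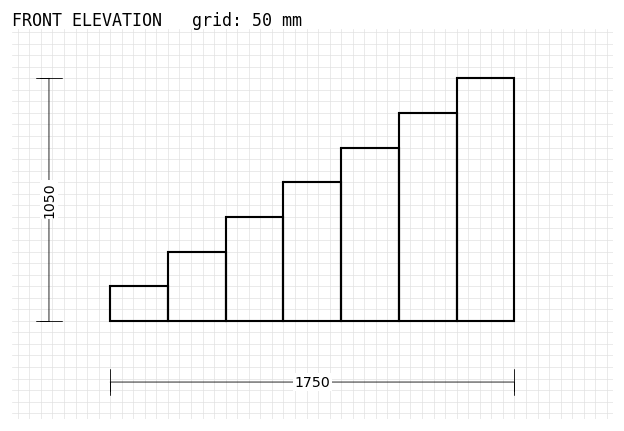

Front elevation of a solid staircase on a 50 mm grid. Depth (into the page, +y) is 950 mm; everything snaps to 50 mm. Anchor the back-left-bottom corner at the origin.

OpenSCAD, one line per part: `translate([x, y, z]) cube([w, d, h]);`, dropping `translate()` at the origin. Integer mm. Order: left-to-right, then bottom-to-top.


cube([250, 950, 150]);
translate([250, 0, 0]) cube([250, 950, 300]);
translate([500, 0, 0]) cube([250, 950, 450]);
translate([750, 0, 0]) cube([250, 950, 600]);
translate([1000, 0, 0]) cube([250, 950, 750]);
translate([1250, 0, 0]) cube([250, 950, 900]);
translate([1500, 0, 0]) cube([250, 950, 1050]);


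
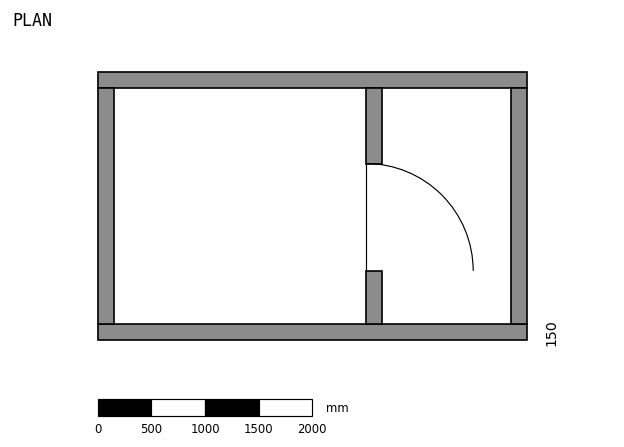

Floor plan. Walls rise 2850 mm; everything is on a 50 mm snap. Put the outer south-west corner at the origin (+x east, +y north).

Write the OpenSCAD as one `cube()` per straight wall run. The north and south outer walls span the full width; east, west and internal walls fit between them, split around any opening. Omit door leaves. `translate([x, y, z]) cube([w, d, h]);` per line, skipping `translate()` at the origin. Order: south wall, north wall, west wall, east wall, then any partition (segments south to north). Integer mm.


cube([4000, 150, 2850]);
translate([0, 2350, 0]) cube([4000, 150, 2850]);
translate([0, 150, 0]) cube([150, 2200, 2850]);
translate([3850, 150, 0]) cube([150, 2200, 2850]);
translate([2500, 150, 0]) cube([150, 500, 2850]);
translate([2500, 1650, 0]) cube([150, 700, 2850]);


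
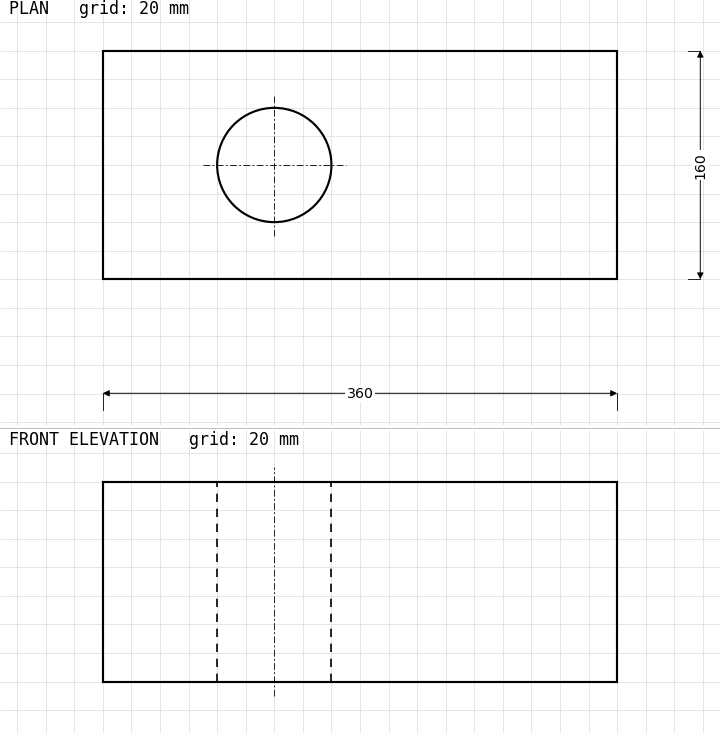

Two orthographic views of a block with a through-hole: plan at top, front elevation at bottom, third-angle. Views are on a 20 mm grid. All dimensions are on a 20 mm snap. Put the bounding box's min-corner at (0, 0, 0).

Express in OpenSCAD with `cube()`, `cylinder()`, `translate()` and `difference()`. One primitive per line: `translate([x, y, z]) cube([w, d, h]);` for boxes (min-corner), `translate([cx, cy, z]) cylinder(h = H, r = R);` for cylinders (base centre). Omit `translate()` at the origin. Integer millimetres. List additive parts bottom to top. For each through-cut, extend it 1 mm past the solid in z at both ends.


difference() {
  cube([360, 160, 140]);
  translate([120, 80, -1]) cylinder(h = 142, r = 40);
}


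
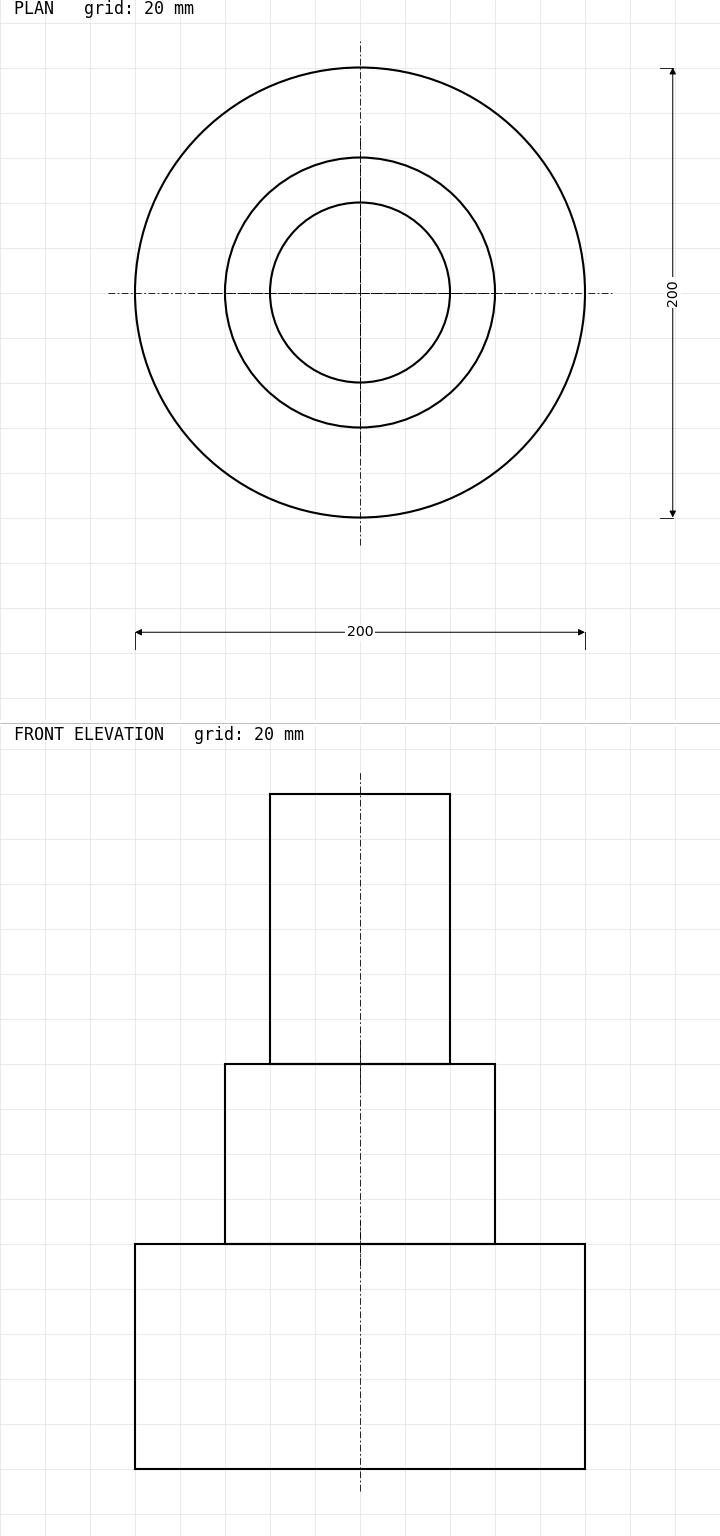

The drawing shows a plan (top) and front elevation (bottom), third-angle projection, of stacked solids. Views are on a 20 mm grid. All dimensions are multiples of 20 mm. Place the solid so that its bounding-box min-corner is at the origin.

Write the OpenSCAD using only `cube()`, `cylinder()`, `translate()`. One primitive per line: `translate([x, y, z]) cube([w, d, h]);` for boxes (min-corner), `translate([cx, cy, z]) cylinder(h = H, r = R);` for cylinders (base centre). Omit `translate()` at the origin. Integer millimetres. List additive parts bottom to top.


translate([100, 100, 0]) cylinder(h = 100, r = 100);
translate([100, 100, 100]) cylinder(h = 80, r = 60);
translate([100, 100, 180]) cylinder(h = 120, r = 40);
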